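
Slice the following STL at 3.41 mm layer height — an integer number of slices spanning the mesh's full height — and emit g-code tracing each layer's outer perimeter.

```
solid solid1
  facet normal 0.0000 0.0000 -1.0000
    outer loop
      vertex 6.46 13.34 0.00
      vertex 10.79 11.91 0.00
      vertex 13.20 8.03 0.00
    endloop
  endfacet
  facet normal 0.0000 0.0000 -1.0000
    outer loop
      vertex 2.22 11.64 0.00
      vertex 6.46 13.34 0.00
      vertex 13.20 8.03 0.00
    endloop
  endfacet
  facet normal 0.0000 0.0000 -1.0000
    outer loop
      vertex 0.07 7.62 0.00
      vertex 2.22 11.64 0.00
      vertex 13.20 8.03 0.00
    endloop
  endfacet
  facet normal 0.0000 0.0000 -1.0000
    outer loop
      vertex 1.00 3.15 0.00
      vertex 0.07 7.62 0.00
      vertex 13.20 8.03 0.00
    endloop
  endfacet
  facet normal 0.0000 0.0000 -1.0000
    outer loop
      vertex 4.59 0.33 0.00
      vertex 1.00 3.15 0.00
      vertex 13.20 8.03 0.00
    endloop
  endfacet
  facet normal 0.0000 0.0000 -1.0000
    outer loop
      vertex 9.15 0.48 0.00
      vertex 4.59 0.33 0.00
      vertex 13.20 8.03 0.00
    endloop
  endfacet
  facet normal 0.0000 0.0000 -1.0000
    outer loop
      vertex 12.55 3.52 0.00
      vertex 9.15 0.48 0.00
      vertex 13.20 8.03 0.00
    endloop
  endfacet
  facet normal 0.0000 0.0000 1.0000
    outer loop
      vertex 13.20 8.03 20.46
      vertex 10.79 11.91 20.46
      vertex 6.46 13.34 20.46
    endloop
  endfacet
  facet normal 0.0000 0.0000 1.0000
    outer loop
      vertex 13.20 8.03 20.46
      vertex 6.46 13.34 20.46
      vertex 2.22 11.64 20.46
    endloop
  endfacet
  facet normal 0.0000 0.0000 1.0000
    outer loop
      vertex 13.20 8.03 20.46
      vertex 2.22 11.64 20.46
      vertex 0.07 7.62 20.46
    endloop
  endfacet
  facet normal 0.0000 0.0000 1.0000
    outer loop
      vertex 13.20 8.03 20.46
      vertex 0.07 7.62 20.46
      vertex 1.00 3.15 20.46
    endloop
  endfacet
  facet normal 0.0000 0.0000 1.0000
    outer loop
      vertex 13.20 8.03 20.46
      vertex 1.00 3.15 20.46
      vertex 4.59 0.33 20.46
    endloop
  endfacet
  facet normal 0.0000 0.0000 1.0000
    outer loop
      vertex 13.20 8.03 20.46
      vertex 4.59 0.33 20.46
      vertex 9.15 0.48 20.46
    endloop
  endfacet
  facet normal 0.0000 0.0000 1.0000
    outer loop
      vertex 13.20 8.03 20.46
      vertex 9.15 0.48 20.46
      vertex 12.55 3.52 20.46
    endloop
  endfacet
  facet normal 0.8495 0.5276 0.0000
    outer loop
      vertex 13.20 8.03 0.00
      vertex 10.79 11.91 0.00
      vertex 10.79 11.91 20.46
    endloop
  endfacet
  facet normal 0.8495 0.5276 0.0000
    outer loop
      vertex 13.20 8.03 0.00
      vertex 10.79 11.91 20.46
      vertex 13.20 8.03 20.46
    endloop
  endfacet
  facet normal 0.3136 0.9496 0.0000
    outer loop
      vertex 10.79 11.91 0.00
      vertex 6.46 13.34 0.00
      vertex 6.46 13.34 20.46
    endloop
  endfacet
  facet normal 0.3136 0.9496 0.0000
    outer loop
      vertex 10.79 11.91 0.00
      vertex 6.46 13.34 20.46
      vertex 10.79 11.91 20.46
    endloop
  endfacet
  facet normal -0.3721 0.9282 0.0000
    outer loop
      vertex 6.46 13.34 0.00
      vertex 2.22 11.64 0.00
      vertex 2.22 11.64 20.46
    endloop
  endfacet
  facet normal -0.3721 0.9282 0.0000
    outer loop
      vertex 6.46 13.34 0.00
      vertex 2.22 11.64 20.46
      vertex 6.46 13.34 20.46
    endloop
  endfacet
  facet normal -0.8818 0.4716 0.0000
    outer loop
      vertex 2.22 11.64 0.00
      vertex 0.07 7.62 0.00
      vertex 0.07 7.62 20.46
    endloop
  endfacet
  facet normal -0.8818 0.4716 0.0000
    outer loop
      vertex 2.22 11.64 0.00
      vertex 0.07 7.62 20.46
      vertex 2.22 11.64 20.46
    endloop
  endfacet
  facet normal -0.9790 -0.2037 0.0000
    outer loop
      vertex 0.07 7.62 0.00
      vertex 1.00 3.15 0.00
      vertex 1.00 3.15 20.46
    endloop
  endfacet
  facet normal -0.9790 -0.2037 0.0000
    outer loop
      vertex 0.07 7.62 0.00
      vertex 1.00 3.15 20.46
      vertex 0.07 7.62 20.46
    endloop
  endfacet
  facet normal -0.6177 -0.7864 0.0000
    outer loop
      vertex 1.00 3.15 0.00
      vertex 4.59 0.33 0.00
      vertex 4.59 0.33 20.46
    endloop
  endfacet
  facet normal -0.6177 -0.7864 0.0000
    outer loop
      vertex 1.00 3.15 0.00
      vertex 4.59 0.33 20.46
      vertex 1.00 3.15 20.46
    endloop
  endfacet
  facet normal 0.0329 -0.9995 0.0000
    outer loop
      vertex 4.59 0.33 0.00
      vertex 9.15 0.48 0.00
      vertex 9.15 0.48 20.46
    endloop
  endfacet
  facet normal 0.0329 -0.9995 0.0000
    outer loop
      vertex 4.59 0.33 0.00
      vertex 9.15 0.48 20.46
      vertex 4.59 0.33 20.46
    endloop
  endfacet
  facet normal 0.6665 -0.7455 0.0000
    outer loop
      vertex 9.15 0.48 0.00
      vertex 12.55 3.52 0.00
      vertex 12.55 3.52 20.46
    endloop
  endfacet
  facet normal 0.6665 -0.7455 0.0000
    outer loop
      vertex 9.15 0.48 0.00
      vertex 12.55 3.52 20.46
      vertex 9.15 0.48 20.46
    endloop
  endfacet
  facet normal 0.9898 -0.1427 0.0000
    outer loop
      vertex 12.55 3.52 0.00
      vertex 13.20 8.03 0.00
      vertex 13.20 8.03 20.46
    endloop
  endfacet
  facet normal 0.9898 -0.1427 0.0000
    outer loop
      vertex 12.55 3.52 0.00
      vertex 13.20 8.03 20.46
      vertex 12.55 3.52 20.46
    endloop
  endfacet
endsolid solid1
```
; perimeter-only toolpath
G21 ; units = mm
G90 ; absolute positioning
G28 ; home
; layer 1
G0 Z3.41
G0 X13.20 Y8.03
G1 X10.79 Y11.91
G1 X6.46 Y13.34
G1 X2.22 Y11.64
G1 X0.07 Y7.62
G1 X1.00 Y3.15
G1 X4.59 Y0.33
G1 X9.15 Y0.48
G1 X12.55 Y3.52
G1 X13.20 Y8.03
; layer 2
G0 Z6.82
G0 X13.20 Y8.03
G1 X10.79 Y11.91
G1 X6.46 Y13.34
G1 X2.22 Y11.64
G1 X0.07 Y7.62
G1 X1.00 Y3.15
G1 X4.59 Y0.33
G1 X9.15 Y0.48
G1 X12.55 Y3.52
G1 X13.20 Y8.03
; layer 3
G0 Z10.23
G0 X13.20 Y8.03
G1 X10.79 Y11.91
G1 X6.46 Y13.34
G1 X2.22 Y11.64
G1 X0.07 Y7.62
G1 X1.00 Y3.15
G1 X4.59 Y0.33
G1 X9.15 Y0.48
G1 X12.55 Y3.52
G1 X13.20 Y8.03
; layer 4
G0 Z13.64
G0 X13.20 Y8.03
G1 X10.79 Y11.91
G1 X6.46 Y13.34
G1 X2.22 Y11.64
G1 X0.07 Y7.62
G1 X1.00 Y3.15
G1 X4.59 Y0.33
G1 X9.15 Y0.48
G1 X12.55 Y3.52
G1 X13.20 Y8.03
; layer 5
G0 Z17.05
G0 X13.20 Y8.03
G1 X10.79 Y11.91
G1 X6.46 Y13.34
G1 X2.22 Y11.64
G1 X0.07 Y7.62
G1 X1.00 Y3.15
G1 X4.59 Y0.33
G1 X9.15 Y0.48
G1 X12.55 Y3.52
G1 X13.20 Y8.03
; layer 6
G0 Z20.46
G0 X13.20 Y8.03
G1 X10.79 Y11.91
G1 X6.46 Y13.34
G1 X2.22 Y11.64
G1 X0.07 Y7.62
G1 X1.00 Y3.15
G1 X4.59 Y0.33
G1 X9.15 Y0.48
G1 X12.55 Y3.52
G1 X13.20 Y8.03
M2 ; end

The solid is a regular 9-sided prism (a cylinder approximated with 9 flat sides), circumscribed radius ≈ 6.67 mm, height ≈ 20.5 mm. Slicing at Δz = 3.41 mm — 6 equal slices spanning the solid's height, so layer i sits at z = i·h/6 — gives 6 non-empty perimeters. Each is a 9-segment closed polygon; G0 lifts to the layer z and rapids to the start vertex, then G1 traces the edges.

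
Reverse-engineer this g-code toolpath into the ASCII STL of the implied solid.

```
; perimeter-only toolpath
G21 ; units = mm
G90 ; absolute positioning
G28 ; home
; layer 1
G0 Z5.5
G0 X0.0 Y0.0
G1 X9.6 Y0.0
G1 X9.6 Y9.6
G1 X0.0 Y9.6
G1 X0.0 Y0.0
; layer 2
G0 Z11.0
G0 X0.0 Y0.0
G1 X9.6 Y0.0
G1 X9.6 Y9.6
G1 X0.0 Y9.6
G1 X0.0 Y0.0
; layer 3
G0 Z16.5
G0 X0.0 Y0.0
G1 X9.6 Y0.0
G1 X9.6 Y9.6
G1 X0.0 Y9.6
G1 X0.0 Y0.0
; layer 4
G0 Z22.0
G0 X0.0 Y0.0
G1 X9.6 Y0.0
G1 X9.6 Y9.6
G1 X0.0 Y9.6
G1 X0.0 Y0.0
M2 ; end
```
solid part
  facet normal 0.0000 0.0000 -1.0000
    outer loop
      vertex 9.6 9.6 0.0
      vertex 9.6 0.0 0.0
      vertex 0.0 0.0 0.0
    endloop
  endfacet
  facet normal 0.0000 0.0000 -1.0000
    outer loop
      vertex 0.0 9.6 0.0
      vertex 9.6 9.6 0.0
      vertex 0.0 0.0 0.0
    endloop
  endfacet
  facet normal 0.0000 0.0000 1.0000
    outer loop
      vertex 0.0 0.0 22.0
      vertex 9.6 0.0 22.0
      vertex 9.6 9.6 22.0
    endloop
  endfacet
  facet normal 0.0000 0.0000 1.0000
    outer loop
      vertex 0.0 0.0 22.0
      vertex 9.6 9.6 22.0
      vertex 0.0 9.6 22.0
    endloop
  endfacet
  facet normal 0.0000 -1.0000 0.0000
    outer loop
      vertex 0.0 0.0 0.0
      vertex 9.6 0.0 0.0
      vertex 9.6 0.0 22.0
    endloop
  endfacet
  facet normal 0.0000 -1.0000 0.0000
    outer loop
      vertex 0.0 0.0 0.0
      vertex 9.6 0.0 22.0
      vertex 0.0 0.0 22.0
    endloop
  endfacet
  facet normal 0.0000 1.0000 0.0000
    outer loop
      vertex 9.6 9.6 22.0
      vertex 9.6 9.6 0.0
      vertex 0.0 9.6 0.0
    endloop
  endfacet
  facet normal 0.0000 1.0000 0.0000
    outer loop
      vertex 0.0 9.6 22.0
      vertex 9.6 9.6 22.0
      vertex 0.0 9.6 0.0
    endloop
  endfacet
  facet normal -1.0000 0.0000 0.0000
    outer loop
      vertex 0.0 9.6 22.0
      vertex 0.0 9.6 0.0
      vertex 0.0 0.0 0.0
    endloop
  endfacet
  facet normal -1.0000 0.0000 0.0000
    outer loop
      vertex 0.0 0.0 22.0
      vertex 0.0 9.6 22.0
      vertex 0.0 0.0 0.0
    endloop
  endfacet
  facet normal 1.0000 0.0000 0.0000
    outer loop
      vertex 9.6 0.0 0.0
      vertex 9.6 9.6 0.0
      vertex 9.6 9.6 22.0
    endloop
  endfacet
  facet normal 1.0000 0.0000 0.0000
    outer loop
      vertex 9.6 0.0 0.0
      vertex 9.6 9.6 22.0
      vertex 9.6 0.0 22.0
    endloop
  endfacet
endsolid part

The G0 Z moves step by Δz≈5.5 mm. Every layer's G1 loop is the same polygon, so the solid is a straight extrusion of it from z=0 to z≈22. Closing with flat bottom and top caps and triangulating gives 12 facets — a rectangular box, roughly 9.6 × 9.6 mm footprint and 22 mm tall.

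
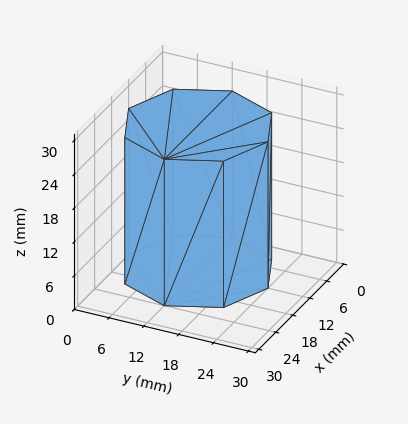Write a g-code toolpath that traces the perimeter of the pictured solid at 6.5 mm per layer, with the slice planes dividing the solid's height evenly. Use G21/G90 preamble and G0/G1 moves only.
Reading the render: the shape is a regular 8-sided prism (a cylinder approximated with 8 flat sides), circumscribed radius ≈ 12 mm, height ≈ 26 mm (dimensions read to the nearest mm from the axis ticks). For the g-code, the solid's height is divided into equal slices at the stated Δz and each level perimeter traced with G1 moves after a G0 lift.

; perimeter-only toolpath
G21 ; units = mm
G90 ; absolute positioning
G28 ; home
; layer 1
G0 Z6.5
G0 X24.0 Y12.0
G1 X20.5 Y20.5
G1 X12.0 Y24.0
G1 X3.5 Y20.5
G1 X0.0 Y12.0
G1 X3.5 Y3.5
G1 X12.0 Y0.0
G1 X20.5 Y3.5
G1 X24.0 Y12.0
; layer 2
G0 Z13.0
G0 X24.0 Y12.0
G1 X20.5 Y20.5
G1 X12.0 Y24.0
G1 X3.5 Y20.5
G1 X0.0 Y12.0
G1 X3.5 Y3.5
G1 X12.0 Y0.0
G1 X20.5 Y3.5
G1 X24.0 Y12.0
; layer 3
G0 Z19.5
G0 X24.0 Y12.0
G1 X20.5 Y20.5
G1 X12.0 Y24.0
G1 X3.5 Y20.5
G1 X0.0 Y12.0
G1 X3.5 Y3.5
G1 X12.0 Y0.0
G1 X20.5 Y3.5
G1 X24.0 Y12.0
; layer 4
G0 Z26.0
G0 X24.0 Y12.0
G1 X20.5 Y20.5
G1 X12.0 Y24.0
G1 X3.5 Y20.5
G1 X0.0 Y12.0
G1 X3.5 Y3.5
G1 X12.0 Y0.0
G1 X20.5 Y3.5
G1 X24.0 Y12.0
M2 ; end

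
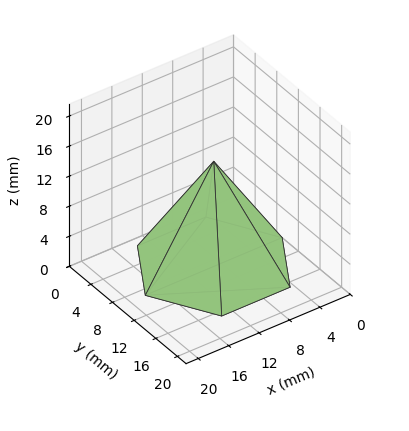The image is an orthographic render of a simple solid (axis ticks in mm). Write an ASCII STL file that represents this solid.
Reading the render: the shape is a regular 6-sided pyramid, base circumscribed radius ≈ 9 mm, apex at z ≈ 14 mm (dimensions read to the nearest mm from the axis ticks). For the STL, each face is triangulated and given an outward normal.

solid part
  facet normal 0.0000 0.0000 -1.0000
    outer loop
      vertex 4.50 16.79 0.00
      vertex 13.50 16.79 0.00
      vertex 18.00 9.00 0.00
    endloop
  endfacet
  facet normal 0.0000 0.0000 -1.0000
    outer loop
      vertex 0.00 9.00 0.00
      vertex 4.50 16.79 0.00
      vertex 18.00 9.00 0.00
    endloop
  endfacet
  facet normal 0.0000 0.0000 -1.0000
    outer loop
      vertex 4.50 1.21 0.00
      vertex 0.00 9.00 0.00
      vertex 18.00 9.00 0.00
    endloop
  endfacet
  facet normal 0.0000 0.0000 -1.0000
    outer loop
      vertex 13.50 1.21 0.00
      vertex 4.50 1.21 0.00
      vertex 18.00 9.00 0.00
    endloop
  endfacet
  facet normal 0.7566 0.4371 0.4864
    outer loop
      vertex 18.00 9.00 0.00
      vertex 13.50 16.79 0.00
      vertex 9.00 9.00 14.00
    endloop
  endfacet
  facet normal 0.0000 0.8738 0.4862
    outer loop
      vertex 13.50 16.79 0.00
      vertex 4.50 16.79 0.00
      vertex 9.00 9.00 14.00
    endloop
  endfacet
  facet normal -0.7566 0.4371 0.4864
    outer loop
      vertex 4.50 16.79 0.00
      vertex 0.00 9.00 0.00
      vertex 9.00 9.00 14.00
    endloop
  endfacet
  facet normal -0.7566 -0.4371 0.4864
    outer loop
      vertex 0.00 9.00 0.00
      vertex 4.50 1.21 0.00
      vertex 9.00 9.00 14.00
    endloop
  endfacet
  facet normal 0.0000 -0.8738 0.4862
    outer loop
      vertex 4.50 1.21 0.00
      vertex 13.50 1.21 0.00
      vertex 9.00 9.00 14.00
    endloop
  endfacet
  facet normal 0.7566 -0.4371 0.4864
    outer loop
      vertex 13.50 1.21 0.00
      vertex 18.00 9.00 0.00
      vertex 9.00 9.00 14.00
    endloop
  endfacet
endsolid part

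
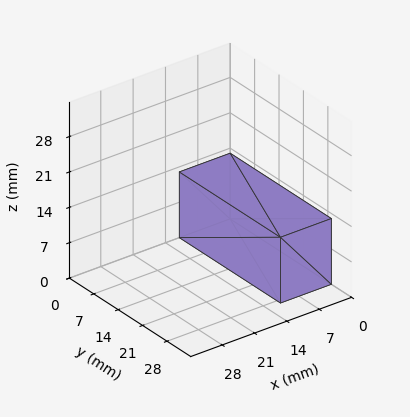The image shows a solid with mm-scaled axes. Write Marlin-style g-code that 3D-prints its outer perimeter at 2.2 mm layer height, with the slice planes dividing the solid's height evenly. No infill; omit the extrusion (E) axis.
Reading the render: the shape is a rectangular box, roughly 11 × 29 mm footprint and 13 mm tall (dimensions read to the nearest mm from the axis ticks). For the g-code, the solid's height is divided into equal slices at the stated Δz and each level perimeter traced with G1 moves after a G0 lift.

; perimeter-only toolpath
G21 ; units = mm
G90 ; absolute positioning
G28 ; home
; layer 1
G0 Z2.2
G0 X0.0 Y0.0
G1 X11.0 Y0.0
G1 X11.0 Y29.0
G1 X0.0 Y29.0
G1 X0.0 Y0.0
; layer 2
G0 Z4.3
G0 X0.0 Y0.0
G1 X11.0 Y0.0
G1 X11.0 Y29.0
G1 X0.0 Y29.0
G1 X0.0 Y0.0
; layer 3
G0 Z6.5
G0 X0.0 Y0.0
G1 X11.0 Y0.0
G1 X11.0 Y29.0
G1 X0.0 Y29.0
G1 X0.0 Y0.0
; layer 4
G0 Z8.7
G0 X0.0 Y0.0
G1 X11.0 Y0.0
G1 X11.0 Y29.0
G1 X0.0 Y29.0
G1 X0.0 Y0.0
; layer 5
G0 Z10.8
G0 X0.0 Y0.0
G1 X11.0 Y0.0
G1 X11.0 Y29.0
G1 X0.0 Y29.0
G1 X0.0 Y0.0
; layer 6
G0 Z13.0
G0 X0.0 Y0.0
G1 X11.0 Y0.0
G1 X11.0 Y29.0
G1 X0.0 Y29.0
G1 X0.0 Y0.0
M2 ; end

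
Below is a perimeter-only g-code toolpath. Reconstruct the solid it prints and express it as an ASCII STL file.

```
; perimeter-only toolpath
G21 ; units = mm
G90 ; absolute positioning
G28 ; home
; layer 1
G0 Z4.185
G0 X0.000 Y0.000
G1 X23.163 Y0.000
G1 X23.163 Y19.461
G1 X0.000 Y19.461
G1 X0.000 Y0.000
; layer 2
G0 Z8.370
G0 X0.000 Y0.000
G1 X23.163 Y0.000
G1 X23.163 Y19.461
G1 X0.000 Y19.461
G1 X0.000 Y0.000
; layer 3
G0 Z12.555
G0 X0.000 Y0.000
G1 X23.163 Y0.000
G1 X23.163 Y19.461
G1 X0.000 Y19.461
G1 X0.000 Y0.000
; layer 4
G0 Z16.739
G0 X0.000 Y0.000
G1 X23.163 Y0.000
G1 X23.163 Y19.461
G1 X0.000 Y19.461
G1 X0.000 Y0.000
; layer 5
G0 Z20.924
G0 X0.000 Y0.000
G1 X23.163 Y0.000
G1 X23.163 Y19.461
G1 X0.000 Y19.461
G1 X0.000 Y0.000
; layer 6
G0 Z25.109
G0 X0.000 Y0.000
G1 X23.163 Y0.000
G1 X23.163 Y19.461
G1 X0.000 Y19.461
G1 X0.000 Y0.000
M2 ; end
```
solid part
  facet normal 0.0000 0.0000 -1.0000
    outer loop
      vertex 23.163 19.461 0.000
      vertex 23.163 0.000 0.000
      vertex 0.000 0.000 0.000
    endloop
  endfacet
  facet normal 0.0000 0.0000 -1.0000
    outer loop
      vertex 0.000 19.461 0.000
      vertex 23.163 19.461 0.000
      vertex 0.000 0.000 0.000
    endloop
  endfacet
  facet normal 0.0000 0.0000 1.0000
    outer loop
      vertex 0.000 0.000 25.109
      vertex 23.163 0.000 25.109
      vertex 23.163 19.461 25.109
    endloop
  endfacet
  facet normal 0.0000 0.0000 1.0000
    outer loop
      vertex 0.000 0.000 25.109
      vertex 23.163 19.461 25.109
      vertex 0.000 19.461 25.109
    endloop
  endfacet
  facet normal 0.0000 -1.0000 0.0000
    outer loop
      vertex 0.000 0.000 0.000
      vertex 23.163 0.000 0.000
      vertex 23.163 0.000 25.109
    endloop
  endfacet
  facet normal 0.0000 -1.0000 0.0000
    outer loop
      vertex 0.000 0.000 0.000
      vertex 23.163 0.000 25.109
      vertex 0.000 0.000 25.109
    endloop
  endfacet
  facet normal 0.0000 1.0000 0.0000
    outer loop
      vertex 23.163 19.461 25.109
      vertex 23.163 19.461 0.000
      vertex 0.000 19.461 0.000
    endloop
  endfacet
  facet normal 0.0000 1.0000 0.0000
    outer loop
      vertex 0.000 19.461 25.109
      vertex 23.163 19.461 25.109
      vertex 0.000 19.461 0.000
    endloop
  endfacet
  facet normal -1.0000 0.0000 0.0000
    outer loop
      vertex 0.000 19.461 25.109
      vertex 0.000 19.461 0.000
      vertex 0.000 0.000 0.000
    endloop
  endfacet
  facet normal -1.0000 0.0000 0.0000
    outer loop
      vertex 0.000 0.000 25.109
      vertex 0.000 19.461 25.109
      vertex 0.000 0.000 0.000
    endloop
  endfacet
  facet normal 1.0000 0.0000 0.0000
    outer loop
      vertex 23.163 0.000 0.000
      vertex 23.163 19.461 0.000
      vertex 23.163 19.461 25.109
    endloop
  endfacet
  facet normal 1.0000 0.0000 0.0000
    outer loop
      vertex 23.163 0.000 0.000
      vertex 23.163 19.461 25.109
      vertex 23.163 0.000 25.109
    endloop
  endfacet
endsolid part

The G0 Z moves step by Δz≈4.185 mm. Every layer's G1 loop is the same polygon, so the solid is a straight extrusion of it from z=0 to z≈25.1. Closing with flat bottom and top caps and triangulating gives 12 facets — a rectangular box, roughly 23.2 × 19.5 mm footprint and 25.1 mm tall.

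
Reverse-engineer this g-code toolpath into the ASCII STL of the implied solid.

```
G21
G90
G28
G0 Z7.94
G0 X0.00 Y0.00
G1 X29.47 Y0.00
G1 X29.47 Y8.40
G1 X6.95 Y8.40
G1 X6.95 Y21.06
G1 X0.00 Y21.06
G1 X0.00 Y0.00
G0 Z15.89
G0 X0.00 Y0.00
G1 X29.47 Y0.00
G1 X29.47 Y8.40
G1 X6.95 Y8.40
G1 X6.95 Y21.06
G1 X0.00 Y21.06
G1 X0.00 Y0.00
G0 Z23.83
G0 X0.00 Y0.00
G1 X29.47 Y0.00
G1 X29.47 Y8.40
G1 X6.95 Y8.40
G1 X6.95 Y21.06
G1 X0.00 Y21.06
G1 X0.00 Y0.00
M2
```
solid part
  facet normal 0.0000 0.0000 -1.0000
    outer loop
      vertex 29.47 8.40 0.00
      vertex 29.47 0.00 0.00
      vertex 0.00 0.00 0.00
    endloop
  endfacet
  facet normal 0.0000 0.0000 -1.0000
    outer loop
      vertex 6.95 8.40 0.00
      vertex 29.47 8.40 0.00
      vertex 0.00 0.00 0.00
    endloop
  endfacet
  facet normal 0.0000 0.0000 -1.0000
    outer loop
      vertex 6.95 21.06 0.00
      vertex 6.95 8.40 0.00
      vertex 0.00 0.00 0.00
    endloop
  endfacet
  facet normal 0.0000 0.0000 -1.0000
    outer loop
      vertex 0.00 21.06 0.00
      vertex 6.95 21.06 0.00
      vertex 0.00 0.00 0.00
    endloop
  endfacet
  facet normal 0.0000 0.0000 1.0000
    outer loop
      vertex 0.00 0.00 23.83
      vertex 29.47 0.00 23.83
      vertex 29.47 8.40 23.83
    endloop
  endfacet
  facet normal 0.0000 0.0000 1.0000
    outer loop
      vertex 0.00 0.00 23.83
      vertex 29.47 8.40 23.83
      vertex 6.95 8.40 23.83
    endloop
  endfacet
  facet normal 0.0000 0.0000 1.0000
    outer loop
      vertex 0.00 0.00 23.83
      vertex 6.95 8.40 23.83
      vertex 6.95 21.06 23.83
    endloop
  endfacet
  facet normal 0.0000 0.0000 1.0000
    outer loop
      vertex 0.00 0.00 23.83
      vertex 6.95 21.06 23.83
      vertex 0.00 21.06 23.83
    endloop
  endfacet
  facet normal 0.0000 -1.0000 0.0000
    outer loop
      vertex 0.00 0.00 0.00
      vertex 29.47 0.00 0.00
      vertex 29.47 0.00 23.83
    endloop
  endfacet
  facet normal 0.0000 -1.0000 0.0000
    outer loop
      vertex 0.00 0.00 0.00
      vertex 29.47 0.00 23.83
      vertex 0.00 0.00 23.83
    endloop
  endfacet
  facet normal 1.0000 0.0000 0.0000
    outer loop
      vertex 29.47 0.00 0.00
      vertex 29.47 8.40 0.00
      vertex 29.47 8.40 23.83
    endloop
  endfacet
  facet normal 1.0000 0.0000 0.0000
    outer loop
      vertex 29.47 0.00 0.00
      vertex 29.47 8.40 23.83
      vertex 29.47 0.00 23.83
    endloop
  endfacet
  facet normal 0.0000 1.0000 0.0000
    outer loop
      vertex 29.47 8.40 0.00
      vertex 6.95 8.40 0.00
      vertex 6.95 8.40 23.83
    endloop
  endfacet
  facet normal 0.0000 1.0000 0.0000
    outer loop
      vertex 29.47 8.40 0.00
      vertex 6.95 8.40 23.83
      vertex 29.47 8.40 23.83
    endloop
  endfacet
  facet normal 1.0000 0.0000 0.0000
    outer loop
      vertex 6.95 8.40 0.00
      vertex 6.95 21.06 0.00
      vertex 6.95 21.06 23.83
    endloop
  endfacet
  facet normal 1.0000 0.0000 0.0000
    outer loop
      vertex 6.95 8.40 0.00
      vertex 6.95 21.06 23.83
      vertex 6.95 8.40 23.83
    endloop
  endfacet
  facet normal 0.0000 1.0000 0.0000
    outer loop
      vertex 6.95 21.06 0.00
      vertex 0.00 21.06 0.00
      vertex 0.00 21.06 23.83
    endloop
  endfacet
  facet normal 0.0000 1.0000 0.0000
    outer loop
      vertex 6.95 21.06 0.00
      vertex 0.00 21.06 23.83
      vertex 6.95 21.06 23.83
    endloop
  endfacet
  facet normal -1.0000 0.0000 0.0000
    outer loop
      vertex 0.00 21.06 0.00
      vertex 0.00 0.00 0.00
      vertex 0.00 0.00 23.83
    endloop
  endfacet
  facet normal -1.0000 0.0000 0.0000
    outer loop
      vertex 0.00 21.06 0.00
      vertex 0.00 0.00 23.83
      vertex 0.00 21.06 23.83
    endloop
  endfacet
endsolid part

The G0 Z moves step by Δz≈7.94 mm. Every layer's G1 loop is the same polygon, so the solid is a straight extrusion of it from z=0 to z≈23.8. Closing with flat bottom and top caps and triangulating gives 20 facets — an L-shaped prism: outer 29.5 × 21.1 mm, arm thicknesses ≈ 8.4 mm (horizontal) and 6.95 mm (vertical), extruded 23.8 mm in z.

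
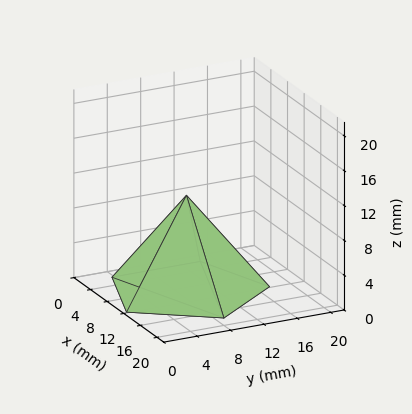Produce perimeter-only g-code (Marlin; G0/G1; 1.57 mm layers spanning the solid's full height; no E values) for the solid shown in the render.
Reading the render: the shape is a regular 5-sided pyramid, base circumscribed radius ≈ 9 mm, apex at z ≈ 11 mm (dimensions read to the nearest mm from the axis ticks). For the g-code, the solid's height is divided into equal slices at the stated Δz and each level perimeter traced with G1 moves after a G0 lift.

; perimeter-only toolpath
G21 ; units = mm
G90 ; absolute positioning
G28 ; home
; layer 1
G0 Z1.57
G0 X16.71 Y9.00
G1 X11.38 Y16.34
G1 X2.76 Y13.53
G1 X2.76 Y4.47
G1 X11.38 Y1.66
G1 X16.71 Y9.00
; layer 2
G0 Z3.14
G0 X15.43 Y9.00
G1 X10.99 Y15.11
G1 X3.80 Y12.78
G1 X3.80 Y5.22
G1 X10.99 Y2.89
G1 X15.43 Y9.00
; layer 3
G0 Z4.71
G0 X14.14 Y9.00
G1 X10.59 Y13.89
G1 X4.84 Y12.02
G1 X4.84 Y5.98
G1 X10.59 Y4.11
G1 X14.14 Y9.00
; layer 4
G0 Z6.29
G0 X12.86 Y9.00
G1 X10.19 Y12.67
G1 X5.88 Y11.27
G1 X5.88 Y6.73
G1 X10.19 Y5.33
G1 X12.86 Y9.00
; layer 5
G0 Z7.86
G0 X11.57 Y9.00
G1 X9.79 Y11.45
G1 X6.92 Y10.51
G1 X6.92 Y7.49
G1 X9.79 Y6.55
G1 X11.57 Y9.00
; layer 6
G0 Z9.43
G0 X10.29 Y9.00
G1 X9.40 Y10.22
G1 X7.96 Y9.76
G1 X7.96 Y8.24
G1 X9.40 Y7.78
G1 X10.29 Y9.00
M2 ; end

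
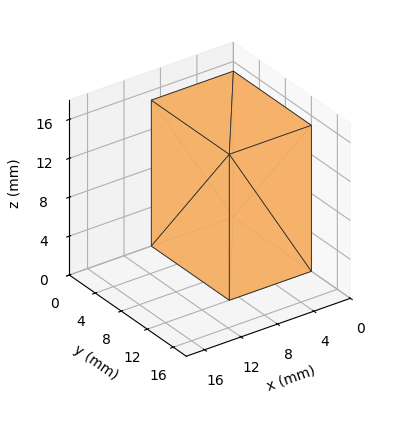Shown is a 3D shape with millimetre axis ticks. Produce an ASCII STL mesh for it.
Reading the render: the shape is a rectangular box, roughly 9 × 12 mm footprint and 15 mm tall (dimensions read to the nearest mm from the axis ticks). For the STL, each face is triangulated and given an outward normal.

solid part
  facet normal 0.0000 0.0000 -1.0000
    outer loop
      vertex 9.0 12.0 0.0
      vertex 9.0 0.0 0.0
      vertex 0.0 0.0 0.0
    endloop
  endfacet
  facet normal 0.0000 0.0000 -1.0000
    outer loop
      vertex 0.0 12.0 0.0
      vertex 9.0 12.0 0.0
      vertex 0.0 0.0 0.0
    endloop
  endfacet
  facet normal 0.0000 0.0000 1.0000
    outer loop
      vertex 0.0 0.0 15.0
      vertex 9.0 0.0 15.0
      vertex 9.0 12.0 15.0
    endloop
  endfacet
  facet normal 0.0000 0.0000 1.0000
    outer loop
      vertex 0.0 0.0 15.0
      vertex 9.0 12.0 15.0
      vertex 0.0 12.0 15.0
    endloop
  endfacet
  facet normal 0.0000 -1.0000 0.0000
    outer loop
      vertex 0.0 0.0 0.0
      vertex 9.0 0.0 0.0
      vertex 9.0 0.0 15.0
    endloop
  endfacet
  facet normal 0.0000 -1.0000 0.0000
    outer loop
      vertex 0.0 0.0 0.0
      vertex 9.0 0.0 15.0
      vertex 0.0 0.0 15.0
    endloop
  endfacet
  facet normal 0.0000 1.0000 0.0000
    outer loop
      vertex 9.0 12.0 15.0
      vertex 9.0 12.0 0.0
      vertex 0.0 12.0 0.0
    endloop
  endfacet
  facet normal 0.0000 1.0000 0.0000
    outer loop
      vertex 0.0 12.0 15.0
      vertex 9.0 12.0 15.0
      vertex 0.0 12.0 0.0
    endloop
  endfacet
  facet normal -1.0000 0.0000 0.0000
    outer loop
      vertex 0.0 12.0 15.0
      vertex 0.0 12.0 0.0
      vertex 0.0 0.0 0.0
    endloop
  endfacet
  facet normal -1.0000 0.0000 0.0000
    outer loop
      vertex 0.0 0.0 15.0
      vertex 0.0 12.0 15.0
      vertex 0.0 0.0 0.0
    endloop
  endfacet
  facet normal 1.0000 0.0000 0.0000
    outer loop
      vertex 9.0 0.0 0.0
      vertex 9.0 12.0 0.0
      vertex 9.0 12.0 15.0
    endloop
  endfacet
  facet normal 1.0000 0.0000 0.0000
    outer loop
      vertex 9.0 0.0 0.0
      vertex 9.0 12.0 15.0
      vertex 9.0 0.0 15.0
    endloop
  endfacet
endsolid part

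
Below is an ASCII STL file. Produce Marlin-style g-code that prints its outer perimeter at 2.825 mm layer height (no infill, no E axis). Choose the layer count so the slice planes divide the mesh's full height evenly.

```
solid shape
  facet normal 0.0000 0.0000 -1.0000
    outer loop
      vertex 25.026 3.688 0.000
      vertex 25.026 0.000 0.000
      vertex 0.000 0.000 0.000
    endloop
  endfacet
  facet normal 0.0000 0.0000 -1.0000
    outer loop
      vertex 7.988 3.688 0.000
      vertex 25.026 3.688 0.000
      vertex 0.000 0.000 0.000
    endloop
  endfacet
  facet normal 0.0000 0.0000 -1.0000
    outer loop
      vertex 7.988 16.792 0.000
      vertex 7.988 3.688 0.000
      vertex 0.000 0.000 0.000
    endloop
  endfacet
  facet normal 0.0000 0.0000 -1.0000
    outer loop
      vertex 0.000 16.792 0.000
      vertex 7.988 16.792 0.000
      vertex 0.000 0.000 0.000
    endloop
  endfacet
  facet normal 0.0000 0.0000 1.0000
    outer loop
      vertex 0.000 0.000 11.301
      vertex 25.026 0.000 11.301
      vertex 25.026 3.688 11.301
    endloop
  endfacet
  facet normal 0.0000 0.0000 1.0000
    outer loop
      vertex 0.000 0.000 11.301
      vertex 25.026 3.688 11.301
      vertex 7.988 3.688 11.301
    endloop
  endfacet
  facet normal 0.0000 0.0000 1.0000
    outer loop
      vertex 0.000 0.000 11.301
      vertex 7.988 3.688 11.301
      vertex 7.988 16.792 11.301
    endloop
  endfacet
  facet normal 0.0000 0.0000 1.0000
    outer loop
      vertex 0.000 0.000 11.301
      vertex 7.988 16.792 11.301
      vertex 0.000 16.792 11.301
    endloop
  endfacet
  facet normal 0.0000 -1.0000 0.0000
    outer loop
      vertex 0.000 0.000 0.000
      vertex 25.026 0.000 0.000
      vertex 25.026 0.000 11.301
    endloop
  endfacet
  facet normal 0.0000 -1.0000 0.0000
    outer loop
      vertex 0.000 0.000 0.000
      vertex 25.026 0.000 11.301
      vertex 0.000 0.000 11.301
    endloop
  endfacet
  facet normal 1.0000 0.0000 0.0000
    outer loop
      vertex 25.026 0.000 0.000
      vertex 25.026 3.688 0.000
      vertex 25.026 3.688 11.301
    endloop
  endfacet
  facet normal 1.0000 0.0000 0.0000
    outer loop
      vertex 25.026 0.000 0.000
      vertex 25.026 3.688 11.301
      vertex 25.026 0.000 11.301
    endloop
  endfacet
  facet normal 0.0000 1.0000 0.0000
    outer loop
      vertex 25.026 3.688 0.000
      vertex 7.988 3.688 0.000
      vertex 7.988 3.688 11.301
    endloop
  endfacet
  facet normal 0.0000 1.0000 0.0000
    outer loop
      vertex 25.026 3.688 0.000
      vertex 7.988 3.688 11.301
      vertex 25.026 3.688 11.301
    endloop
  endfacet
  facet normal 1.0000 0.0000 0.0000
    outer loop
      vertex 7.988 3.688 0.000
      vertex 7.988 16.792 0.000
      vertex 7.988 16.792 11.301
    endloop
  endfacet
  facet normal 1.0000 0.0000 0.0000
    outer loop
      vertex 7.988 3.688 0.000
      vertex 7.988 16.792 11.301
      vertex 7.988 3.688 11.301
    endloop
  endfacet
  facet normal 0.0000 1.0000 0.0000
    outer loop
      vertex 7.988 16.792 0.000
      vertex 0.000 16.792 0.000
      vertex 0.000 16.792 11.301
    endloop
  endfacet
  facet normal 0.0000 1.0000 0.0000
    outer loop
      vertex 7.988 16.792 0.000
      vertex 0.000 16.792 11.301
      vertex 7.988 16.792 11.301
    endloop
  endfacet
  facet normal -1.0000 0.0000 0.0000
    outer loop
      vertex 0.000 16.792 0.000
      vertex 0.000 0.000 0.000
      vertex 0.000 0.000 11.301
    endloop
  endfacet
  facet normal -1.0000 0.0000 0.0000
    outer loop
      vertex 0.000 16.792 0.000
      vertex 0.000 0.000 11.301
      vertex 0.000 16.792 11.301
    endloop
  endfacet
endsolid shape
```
; perimeter-only toolpath
G21 ; units = mm
G90 ; absolute positioning
G28 ; home
; layer 1
G0 Z2.825
G0 X0.000 Y0.000
G1 X25.026 Y0.000
G1 X25.026 Y3.688
G1 X7.988 Y3.688
G1 X7.988 Y16.792
G1 X0.000 Y16.792
G1 X0.000 Y0.000
; layer 2
G0 Z5.651
G0 X0.000 Y0.000
G1 X25.026 Y0.000
G1 X25.026 Y3.688
G1 X7.988 Y3.688
G1 X7.988 Y16.792
G1 X0.000 Y16.792
G1 X0.000 Y0.000
; layer 3
G0 Z8.476
G0 X0.000 Y0.000
G1 X25.026 Y0.000
G1 X25.026 Y3.688
G1 X7.988 Y3.688
G1 X7.988 Y16.792
G1 X0.000 Y16.792
G1 X0.000 Y0.000
; layer 4
G0 Z11.301
G0 X0.000 Y0.000
G1 X25.026 Y0.000
G1 X25.026 Y3.688
G1 X7.988 Y3.688
G1 X7.988 Y16.792
G1 X0.000 Y16.792
G1 X0.000 Y0.000
M2 ; end

The solid is an L-shaped prism: outer 25 × 16.8 mm, arm thicknesses ≈ 3.69 mm (horizontal) and 7.99 mm (vertical), extruded 11.3 mm in z. Slicing at Δz = 2.825 mm — 4 equal slices spanning the solid's height, so layer i sits at z = i·h/4 — gives 4 non-empty perimeters. Each is a 6-segment closed polygon; G0 lifts to the layer z and rapids to the start vertex, then G1 traces the edges.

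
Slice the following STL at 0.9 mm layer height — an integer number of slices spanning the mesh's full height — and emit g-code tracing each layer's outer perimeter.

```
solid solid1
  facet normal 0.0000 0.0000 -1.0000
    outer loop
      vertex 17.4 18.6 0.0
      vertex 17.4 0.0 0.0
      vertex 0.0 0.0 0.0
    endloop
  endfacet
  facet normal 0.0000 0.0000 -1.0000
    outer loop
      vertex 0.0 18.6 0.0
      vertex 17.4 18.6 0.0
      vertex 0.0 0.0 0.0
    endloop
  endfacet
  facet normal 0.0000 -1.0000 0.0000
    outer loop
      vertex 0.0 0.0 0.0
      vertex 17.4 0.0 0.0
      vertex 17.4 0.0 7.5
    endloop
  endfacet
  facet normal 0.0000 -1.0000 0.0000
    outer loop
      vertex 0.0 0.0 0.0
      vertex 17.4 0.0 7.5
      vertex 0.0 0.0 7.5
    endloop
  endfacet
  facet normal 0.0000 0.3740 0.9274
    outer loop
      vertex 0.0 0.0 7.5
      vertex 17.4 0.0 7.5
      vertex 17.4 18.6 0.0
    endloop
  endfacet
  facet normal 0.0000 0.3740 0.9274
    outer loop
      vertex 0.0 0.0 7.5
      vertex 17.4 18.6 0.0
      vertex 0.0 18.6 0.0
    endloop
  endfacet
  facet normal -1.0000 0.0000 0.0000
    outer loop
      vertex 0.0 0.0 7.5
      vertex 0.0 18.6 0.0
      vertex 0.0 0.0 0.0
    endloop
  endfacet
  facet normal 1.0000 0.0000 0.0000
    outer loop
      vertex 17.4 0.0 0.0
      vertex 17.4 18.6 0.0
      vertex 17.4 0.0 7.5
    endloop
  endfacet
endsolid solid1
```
; perimeter-only toolpath
G21 ; units = mm
G90 ; absolute positioning
G28 ; home
; layer 1
G0 Z0.9
G0 X0.0 Y0.0
G1 X17.4 Y0.0
G1 X17.4 Y16.3
G1 X0.0 Y16.3
G1 X0.0 Y0.0
; layer 2
G0 Z1.9
G0 X0.0 Y0.0
G1 X17.4 Y0.0
G1 X17.4 Y14.0
G1 X0.0 Y14.0
G1 X0.0 Y0.0
; layer 3
G0 Z2.8
G0 X0.0 Y0.0
G1 X17.4 Y0.0
G1 X17.4 Y11.6
G1 X0.0 Y11.6
G1 X0.0 Y0.0
; layer 4
G0 Z3.8
G0 X0.0 Y0.0
G1 X17.4 Y0.0
G1 X17.4 Y9.3
G1 X0.0 Y9.3
G1 X0.0 Y0.0
; layer 5
G0 Z4.7
G0 X0.0 Y0.0
G1 X17.4 Y0.0
G1 X17.4 Y7.0
G1 X0.0 Y7.0
G1 X0.0 Y0.0
; layer 6
G0 Z5.6
G0 X0.0 Y0.0
G1 X17.4 Y0.0
G1 X17.4 Y4.7
G1 X0.0 Y4.7
G1 X0.0 Y0.0
; layer 7
G0 Z6.6
G0 X0.0 Y0.0
G1 X17.4 Y0.0
G1 X17.4 Y2.3
G1 X0.0 Y2.3
G1 X0.0 Y0.0
M2 ; end

The solid is a wedge (ramp): 17.4 × 18.6 mm base, rising to 7.5 mm along the y=0 edge and sloping linearly to z=0 at y=18.6. Slicing at Δz = 0.9 mm — 8 equal slices spanning the solid's height, so layer i sits at z = i·h/8 — gives 7 non-empty perimeters. Each is a 4-segment closed polygon; G0 lifts to the layer z and rapids to the start vertex, then G1 traces the edges. The cross-section shrinks linearly with z (the slice at the apex is degenerate and omitted).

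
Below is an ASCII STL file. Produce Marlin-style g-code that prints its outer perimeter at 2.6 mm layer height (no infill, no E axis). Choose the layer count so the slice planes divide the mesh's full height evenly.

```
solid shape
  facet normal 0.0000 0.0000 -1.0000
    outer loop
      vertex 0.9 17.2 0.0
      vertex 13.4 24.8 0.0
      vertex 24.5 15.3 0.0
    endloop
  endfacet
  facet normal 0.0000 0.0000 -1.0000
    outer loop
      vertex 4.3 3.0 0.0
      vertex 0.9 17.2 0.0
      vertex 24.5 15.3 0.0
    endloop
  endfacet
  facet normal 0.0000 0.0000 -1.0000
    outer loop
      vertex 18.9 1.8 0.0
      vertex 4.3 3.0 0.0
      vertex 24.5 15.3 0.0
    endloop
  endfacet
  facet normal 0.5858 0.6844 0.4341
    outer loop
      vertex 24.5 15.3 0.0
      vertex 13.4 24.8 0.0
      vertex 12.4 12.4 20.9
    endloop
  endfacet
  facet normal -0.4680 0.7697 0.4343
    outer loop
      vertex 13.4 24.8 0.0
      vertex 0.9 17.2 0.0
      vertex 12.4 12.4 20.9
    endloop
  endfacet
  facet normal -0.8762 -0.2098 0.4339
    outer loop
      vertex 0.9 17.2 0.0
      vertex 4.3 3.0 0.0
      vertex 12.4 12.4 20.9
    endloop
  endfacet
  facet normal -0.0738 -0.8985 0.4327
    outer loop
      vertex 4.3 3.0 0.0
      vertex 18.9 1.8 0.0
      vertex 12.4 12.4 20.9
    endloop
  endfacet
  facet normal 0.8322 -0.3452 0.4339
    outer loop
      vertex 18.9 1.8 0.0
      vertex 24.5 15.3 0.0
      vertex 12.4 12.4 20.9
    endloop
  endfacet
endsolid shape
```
; perimeter-only toolpath
G21 ; units = mm
G90 ; absolute positioning
G28 ; home
; layer 1
G0 Z2.6
G0 X23.0 Y14.9
G1 X13.3 Y23.2
G1 X2.3 Y16.6
G1 X5.3 Y4.2
G1 X18.1 Y3.1
G1 X23.0 Y14.9
; layer 2
G0 Z5.2
G0 X21.5 Y14.6
G1 X13.2 Y21.7
G1 X3.8 Y16.0
G1 X6.3 Y5.3
G1 X17.3 Y4.5
G1 X21.5 Y14.6
; layer 3
G0 Z7.8
G0 X20.0 Y14.2
G1 X13.0 Y20.1
G1 X5.2 Y15.4
G1 X7.3 Y6.5
G1 X16.5 Y5.8
G1 X20.0 Y14.2
; layer 4
G0 Z10.4
G0 X18.4 Y13.9
G1 X12.9 Y18.6
G1 X6.7 Y14.8
G1 X8.3 Y7.7
G1 X15.6 Y7.1
G1 X18.4 Y13.9
; layer 5
G0 Z13.1
G0 X16.9 Y13.5
G1 X12.8 Y17.1
G1 X8.1 Y14.2
G1 X9.4 Y8.9
G1 X14.8 Y8.4
G1 X16.9 Y13.5
; layer 6
G0 Z15.7
G0 X15.4 Y13.1
G1 X12.7 Y15.5
G1 X9.5 Y13.6
G1 X10.4 Y10.1
G1 X14.0 Y9.8
G1 X15.4 Y13.1
; layer 7
G0 Z18.3
G0 X13.9 Y12.8
G1 X12.5 Y13.9
G1 X11.0 Y13.0
G1 X11.4 Y11.2
G1 X13.2 Y11.1
G1 X13.9 Y12.8
M2 ; end

The solid is a regular 5-sided pyramid, base circumscribed radius ≈ 12.4 mm, apex at z ≈ 20.9 mm. Slicing at Δz = 2.6 mm — 8 equal slices spanning the solid's height, so layer i sits at z = i·h/8 — gives 7 non-empty perimeters. Each is a 5-segment closed polygon; G0 lifts to the layer z and rapids to the start vertex, then G1 traces the edges. The cross-section shrinks linearly with z (the slice at the apex is degenerate and omitted).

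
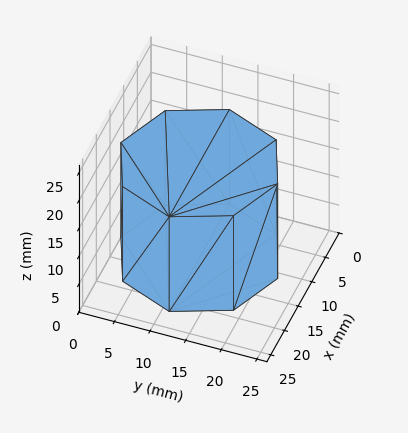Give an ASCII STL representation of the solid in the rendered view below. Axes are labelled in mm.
Reading the render: the shape is a regular 8-sided prism (a cylinder approximated with 8 flat sides), circumscribed radius ≈ 11 mm, height ≈ 17 mm (dimensions read to the nearest mm from the axis ticks). For the STL, each face is triangulated and given an outward normal.

solid part
  facet normal 0.0000 0.0000 -1.0000
    outer loop
      vertex 11.00 22.00 0.00
      vertex 18.78 18.78 0.00
      vertex 22.00 11.00 0.00
    endloop
  endfacet
  facet normal 0.0000 0.0000 -1.0000
    outer loop
      vertex 3.22 18.78 0.00
      vertex 11.00 22.00 0.00
      vertex 22.00 11.00 0.00
    endloop
  endfacet
  facet normal 0.0000 0.0000 -1.0000
    outer loop
      vertex 0.00 11.00 0.00
      vertex 3.22 18.78 0.00
      vertex 22.00 11.00 0.00
    endloop
  endfacet
  facet normal 0.0000 0.0000 -1.0000
    outer loop
      vertex 3.22 3.22 0.00
      vertex 0.00 11.00 0.00
      vertex 22.00 11.00 0.00
    endloop
  endfacet
  facet normal 0.0000 0.0000 -1.0000
    outer loop
      vertex 11.00 0.00 0.00
      vertex 3.22 3.22 0.00
      vertex 22.00 11.00 0.00
    endloop
  endfacet
  facet normal 0.0000 0.0000 -1.0000
    outer loop
      vertex 18.78 3.22 0.00
      vertex 11.00 0.00 0.00
      vertex 22.00 11.00 0.00
    endloop
  endfacet
  facet normal 0.0000 0.0000 1.0000
    outer loop
      vertex 22.00 11.00 17.00
      vertex 18.78 18.78 17.00
      vertex 11.00 22.00 17.00
    endloop
  endfacet
  facet normal 0.0000 0.0000 1.0000
    outer loop
      vertex 22.00 11.00 17.00
      vertex 11.00 22.00 17.00
      vertex 3.22 18.78 17.00
    endloop
  endfacet
  facet normal 0.0000 0.0000 1.0000
    outer loop
      vertex 22.00 11.00 17.00
      vertex 3.22 18.78 17.00
      vertex 0.00 11.00 17.00
    endloop
  endfacet
  facet normal 0.0000 0.0000 1.0000
    outer loop
      vertex 22.00 11.00 17.00
      vertex 0.00 11.00 17.00
      vertex 3.22 3.22 17.00
    endloop
  endfacet
  facet normal 0.0000 0.0000 1.0000
    outer loop
      vertex 22.00 11.00 17.00
      vertex 3.22 3.22 17.00
      vertex 11.00 0.00 17.00
    endloop
  endfacet
  facet normal 0.0000 0.0000 1.0000
    outer loop
      vertex 22.00 11.00 17.00
      vertex 11.00 0.00 17.00
      vertex 18.78 3.22 17.00
    endloop
  endfacet
  facet normal 0.9240 0.3824 0.0000
    outer loop
      vertex 22.00 11.00 0.00
      vertex 18.78 18.78 0.00
      vertex 18.78 18.78 17.00
    endloop
  endfacet
  facet normal 0.9240 0.3824 0.0000
    outer loop
      vertex 22.00 11.00 0.00
      vertex 18.78 18.78 17.00
      vertex 22.00 11.00 17.00
    endloop
  endfacet
  facet normal 0.3824 0.9240 0.0000
    outer loop
      vertex 18.78 18.78 0.00
      vertex 11.00 22.00 0.00
      vertex 11.00 22.00 17.00
    endloop
  endfacet
  facet normal 0.3824 0.9240 0.0000
    outer loop
      vertex 18.78 18.78 0.00
      vertex 11.00 22.00 17.00
      vertex 18.78 18.78 17.00
    endloop
  endfacet
  facet normal -0.3824 0.9240 0.0000
    outer loop
      vertex 11.00 22.00 0.00
      vertex 3.22 18.78 0.00
      vertex 3.22 18.78 17.00
    endloop
  endfacet
  facet normal -0.3824 0.9240 0.0000
    outer loop
      vertex 11.00 22.00 0.00
      vertex 3.22 18.78 17.00
      vertex 11.00 22.00 17.00
    endloop
  endfacet
  facet normal -0.9240 0.3824 0.0000
    outer loop
      vertex 3.22 18.78 0.00
      vertex 0.00 11.00 0.00
      vertex 0.00 11.00 17.00
    endloop
  endfacet
  facet normal -0.9240 0.3824 0.0000
    outer loop
      vertex 3.22 18.78 0.00
      vertex 0.00 11.00 17.00
      vertex 3.22 18.78 17.00
    endloop
  endfacet
  facet normal -0.9240 -0.3824 0.0000
    outer loop
      vertex 0.00 11.00 0.00
      vertex 3.22 3.22 0.00
      vertex 3.22 3.22 17.00
    endloop
  endfacet
  facet normal -0.9240 -0.3824 0.0000
    outer loop
      vertex 0.00 11.00 0.00
      vertex 3.22 3.22 17.00
      vertex 0.00 11.00 17.00
    endloop
  endfacet
  facet normal -0.3824 -0.9240 0.0000
    outer loop
      vertex 3.22 3.22 0.00
      vertex 11.00 0.00 0.00
      vertex 11.00 0.00 17.00
    endloop
  endfacet
  facet normal -0.3824 -0.9240 0.0000
    outer loop
      vertex 3.22 3.22 0.00
      vertex 11.00 0.00 17.00
      vertex 3.22 3.22 17.00
    endloop
  endfacet
  facet normal 0.3824 -0.9240 0.0000
    outer loop
      vertex 11.00 0.00 0.00
      vertex 18.78 3.22 0.00
      vertex 18.78 3.22 17.00
    endloop
  endfacet
  facet normal 0.3824 -0.9240 0.0000
    outer loop
      vertex 11.00 0.00 0.00
      vertex 18.78 3.22 17.00
      vertex 11.00 0.00 17.00
    endloop
  endfacet
  facet normal 0.9240 -0.3824 0.0000
    outer loop
      vertex 18.78 3.22 0.00
      vertex 22.00 11.00 0.00
      vertex 22.00 11.00 17.00
    endloop
  endfacet
  facet normal 0.9240 -0.3824 0.0000
    outer loop
      vertex 18.78 3.22 0.00
      vertex 22.00 11.00 17.00
      vertex 18.78 3.22 17.00
    endloop
  endfacet
endsolid part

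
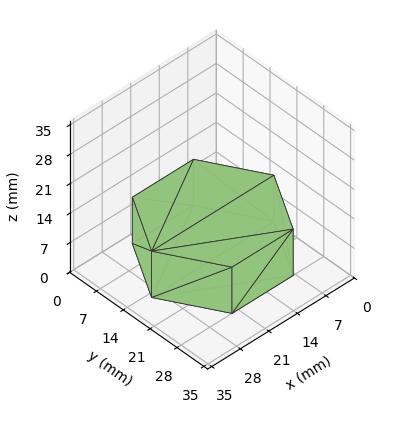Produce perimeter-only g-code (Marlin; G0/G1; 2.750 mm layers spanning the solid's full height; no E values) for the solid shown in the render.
Reading the render: the shape is a regular 6-sided prism (a cylinder approximated with 6 flat sides), circumscribed radius ≈ 15 mm, height ≈ 11 mm (dimensions read to the nearest mm from the axis ticks). For the g-code, the solid's height is divided into equal slices at the stated Δz and each level perimeter traced with G1 moves after a G0 lift.

; perimeter-only toolpath
G21 ; units = mm
G90 ; absolute positioning
G28 ; home
; layer 1
G0 Z2.750
G0 X30.000 Y15.000
G1 X22.500 Y27.990
G1 X7.500 Y27.990
G1 X0.000 Y15.000
G1 X7.500 Y2.010
G1 X22.500 Y2.010
G1 X30.000 Y15.000
; layer 2
G0 Z5.500
G0 X30.000 Y15.000
G1 X22.500 Y27.990
G1 X7.500 Y27.990
G1 X0.000 Y15.000
G1 X7.500 Y2.010
G1 X22.500 Y2.010
G1 X30.000 Y15.000
; layer 3
G0 Z8.250
G0 X30.000 Y15.000
G1 X22.500 Y27.990
G1 X7.500 Y27.990
G1 X0.000 Y15.000
G1 X7.500 Y2.010
G1 X22.500 Y2.010
G1 X30.000 Y15.000
; layer 4
G0 Z11.000
G0 X30.000 Y15.000
G1 X22.500 Y27.990
G1 X7.500 Y27.990
G1 X0.000 Y15.000
G1 X7.500 Y2.010
G1 X22.500 Y2.010
G1 X30.000 Y15.000
M2 ; end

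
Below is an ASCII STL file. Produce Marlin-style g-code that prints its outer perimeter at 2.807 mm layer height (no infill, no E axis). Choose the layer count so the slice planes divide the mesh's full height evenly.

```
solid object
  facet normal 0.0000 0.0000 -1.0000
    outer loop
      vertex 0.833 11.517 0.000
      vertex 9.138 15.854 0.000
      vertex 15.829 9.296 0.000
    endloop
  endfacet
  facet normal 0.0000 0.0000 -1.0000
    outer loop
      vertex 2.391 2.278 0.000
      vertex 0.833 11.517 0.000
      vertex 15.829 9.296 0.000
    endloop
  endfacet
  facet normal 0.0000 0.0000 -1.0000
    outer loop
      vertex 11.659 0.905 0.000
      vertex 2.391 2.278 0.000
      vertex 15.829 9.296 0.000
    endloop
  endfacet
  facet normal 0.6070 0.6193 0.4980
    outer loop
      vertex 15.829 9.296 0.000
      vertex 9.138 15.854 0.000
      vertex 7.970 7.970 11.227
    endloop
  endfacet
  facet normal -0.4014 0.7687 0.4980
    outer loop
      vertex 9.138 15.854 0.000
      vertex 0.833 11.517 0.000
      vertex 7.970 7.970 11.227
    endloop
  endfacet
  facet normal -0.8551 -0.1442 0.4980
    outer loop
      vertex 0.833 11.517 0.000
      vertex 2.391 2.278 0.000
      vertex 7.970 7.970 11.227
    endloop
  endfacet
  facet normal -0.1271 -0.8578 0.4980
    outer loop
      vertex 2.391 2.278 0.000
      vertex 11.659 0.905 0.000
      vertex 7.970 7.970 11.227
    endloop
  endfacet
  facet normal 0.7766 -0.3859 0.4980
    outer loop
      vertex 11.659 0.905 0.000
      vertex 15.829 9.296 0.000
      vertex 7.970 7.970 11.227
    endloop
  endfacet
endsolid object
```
; perimeter-only toolpath
G21 ; units = mm
G90 ; absolute positioning
G28 ; home
; layer 1
G0 Z2.807
G0 X13.864 Y8.964
G1 X8.846 Y13.883
G1 X2.617 Y10.630
G1 X3.786 Y3.701
G1 X10.737 Y2.671
G1 X13.864 Y8.964
; layer 2
G0 Z5.614
G0 X11.899 Y8.633
G1 X8.554 Y11.912
G1 X4.401 Y9.743
G1 X5.181 Y5.124
G1 X9.815 Y4.438
G1 X11.899 Y8.633
; layer 3
G0 Z8.420
G0 X9.935 Y8.302
G1 X8.262 Y9.941
G1 X6.186 Y8.857
G1 X6.575 Y6.547
G1 X8.892 Y6.204
G1 X9.935 Y8.302
M2 ; end

The solid is a regular 5-sided pyramid, base circumscribed radius ≈ 7.97 mm, apex at z ≈ 11.2 mm. Slicing at Δz = 2.807 mm — 4 equal slices spanning the solid's height, so layer i sits at z = i·h/4 — gives 3 non-empty perimeters. Each is a 5-segment closed polygon; G0 lifts to the layer z and rapids to the start vertex, then G1 traces the edges. The cross-section shrinks linearly with z (the slice at the apex is degenerate and omitted).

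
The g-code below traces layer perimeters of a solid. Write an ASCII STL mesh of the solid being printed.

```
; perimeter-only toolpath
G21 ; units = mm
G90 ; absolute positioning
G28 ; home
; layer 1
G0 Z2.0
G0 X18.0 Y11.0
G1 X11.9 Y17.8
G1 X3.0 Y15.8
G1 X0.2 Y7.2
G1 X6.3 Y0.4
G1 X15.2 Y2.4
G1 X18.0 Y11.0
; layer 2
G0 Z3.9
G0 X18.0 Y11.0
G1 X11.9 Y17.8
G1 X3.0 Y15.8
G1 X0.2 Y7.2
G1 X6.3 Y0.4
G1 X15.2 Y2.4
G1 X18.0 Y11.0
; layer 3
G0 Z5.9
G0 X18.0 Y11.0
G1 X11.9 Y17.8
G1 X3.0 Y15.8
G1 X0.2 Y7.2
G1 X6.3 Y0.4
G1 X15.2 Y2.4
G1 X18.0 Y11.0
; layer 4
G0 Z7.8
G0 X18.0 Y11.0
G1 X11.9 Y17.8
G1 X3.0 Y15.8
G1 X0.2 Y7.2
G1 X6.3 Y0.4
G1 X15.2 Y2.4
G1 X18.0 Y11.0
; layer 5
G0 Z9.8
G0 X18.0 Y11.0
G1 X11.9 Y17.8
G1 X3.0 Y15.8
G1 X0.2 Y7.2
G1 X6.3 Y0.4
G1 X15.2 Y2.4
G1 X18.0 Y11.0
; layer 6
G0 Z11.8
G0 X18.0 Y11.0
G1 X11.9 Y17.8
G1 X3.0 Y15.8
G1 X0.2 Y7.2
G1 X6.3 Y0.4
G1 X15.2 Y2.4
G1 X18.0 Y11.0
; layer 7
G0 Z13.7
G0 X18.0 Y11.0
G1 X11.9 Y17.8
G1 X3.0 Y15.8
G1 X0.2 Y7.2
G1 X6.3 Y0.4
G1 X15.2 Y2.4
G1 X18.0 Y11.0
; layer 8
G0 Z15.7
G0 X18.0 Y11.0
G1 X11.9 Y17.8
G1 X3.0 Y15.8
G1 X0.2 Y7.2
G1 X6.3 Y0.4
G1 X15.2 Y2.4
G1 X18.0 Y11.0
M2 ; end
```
solid part
  facet normal 0.0000 0.0000 -1.0000
    outer loop
      vertex 3.0 15.8 0.0
      vertex 11.9 17.8 0.0
      vertex 18.0 11.0 0.0
    endloop
  endfacet
  facet normal 0.0000 0.0000 -1.0000
    outer loop
      vertex 0.2 7.2 0.0
      vertex 3.0 15.8 0.0
      vertex 18.0 11.0 0.0
    endloop
  endfacet
  facet normal 0.0000 0.0000 -1.0000
    outer loop
      vertex 6.3 0.4 0.0
      vertex 0.2 7.2 0.0
      vertex 18.0 11.0 0.0
    endloop
  endfacet
  facet normal 0.0000 0.0000 -1.0000
    outer loop
      vertex 15.2 2.4 0.0
      vertex 6.3 0.4 0.0
      vertex 18.0 11.0 0.0
    endloop
  endfacet
  facet normal 0.0000 0.0000 1.0000
    outer loop
      vertex 18.0 11.0 15.7
      vertex 11.9 17.8 15.7
      vertex 3.0 15.8 15.7
    endloop
  endfacet
  facet normal 0.0000 0.0000 1.0000
    outer loop
      vertex 18.0 11.0 15.7
      vertex 3.0 15.8 15.7
      vertex 0.2 7.2 15.7
    endloop
  endfacet
  facet normal 0.0000 0.0000 1.0000
    outer loop
      vertex 18.0 11.0 15.7
      vertex 0.2 7.2 15.7
      vertex 6.3 0.4 15.7
    endloop
  endfacet
  facet normal 0.0000 0.0000 1.0000
    outer loop
      vertex 18.0 11.0 15.7
      vertex 6.3 0.4 15.7
      vertex 15.2 2.4 15.7
    endloop
  endfacet
  facet normal 0.7444 0.6678 0.0000
    outer loop
      vertex 18.0 11.0 0.0
      vertex 11.9 17.8 0.0
      vertex 11.9 17.8 15.7
    endloop
  endfacet
  facet normal 0.7444 0.6678 0.0000
    outer loop
      vertex 18.0 11.0 0.0
      vertex 11.9 17.8 15.7
      vertex 18.0 11.0 15.7
    endloop
  endfacet
  facet normal -0.2193 0.9757 0.0000
    outer loop
      vertex 11.9 17.8 0.0
      vertex 3.0 15.8 0.0
      vertex 3.0 15.8 15.7
    endloop
  endfacet
  facet normal -0.2193 0.9757 0.0000
    outer loop
      vertex 11.9 17.8 0.0
      vertex 3.0 15.8 15.7
      vertex 11.9 17.8 15.7
    endloop
  endfacet
  facet normal -0.9509 0.3096 0.0000
    outer loop
      vertex 3.0 15.8 0.0
      vertex 0.2 7.2 0.0
      vertex 0.2 7.2 15.7
    endloop
  endfacet
  facet normal -0.9509 0.3096 0.0000
    outer loop
      vertex 3.0 15.8 0.0
      vertex 0.2 7.2 15.7
      vertex 3.0 15.8 15.7
    endloop
  endfacet
  facet normal -0.7444 -0.6678 0.0000
    outer loop
      vertex 0.2 7.2 0.0
      vertex 6.3 0.4 0.0
      vertex 6.3 0.4 15.7
    endloop
  endfacet
  facet normal -0.7444 -0.6678 0.0000
    outer loop
      vertex 0.2 7.2 0.0
      vertex 6.3 0.4 15.7
      vertex 0.2 7.2 15.7
    endloop
  endfacet
  facet normal 0.2193 -0.9757 0.0000
    outer loop
      vertex 6.3 0.4 0.0
      vertex 15.2 2.4 0.0
      vertex 15.2 2.4 15.7
    endloop
  endfacet
  facet normal 0.2193 -0.9757 0.0000
    outer loop
      vertex 6.3 0.4 0.0
      vertex 15.2 2.4 15.7
      vertex 6.3 0.4 15.7
    endloop
  endfacet
  facet normal 0.9509 -0.3096 0.0000
    outer loop
      vertex 15.2 2.4 0.0
      vertex 18.0 11.0 0.0
      vertex 18.0 11.0 15.7
    endloop
  endfacet
  facet normal 0.9509 -0.3096 0.0000
    outer loop
      vertex 15.2 2.4 0.0
      vertex 18.0 11.0 15.7
      vertex 15.2 2.4 15.7
    endloop
  endfacet
endsolid part

The G0 Z moves step by Δz≈2.0 mm. Every layer's G1 loop is the same polygon, so the solid is a straight extrusion of it from z=0 to z≈15.7. Closing with flat bottom and top caps and triangulating gives 20 facets — a regular 6-sided prism (a cylinder approximated with 6 flat sides), circumscribed radius ≈ 9.1 mm, height ≈ 15.7 mm.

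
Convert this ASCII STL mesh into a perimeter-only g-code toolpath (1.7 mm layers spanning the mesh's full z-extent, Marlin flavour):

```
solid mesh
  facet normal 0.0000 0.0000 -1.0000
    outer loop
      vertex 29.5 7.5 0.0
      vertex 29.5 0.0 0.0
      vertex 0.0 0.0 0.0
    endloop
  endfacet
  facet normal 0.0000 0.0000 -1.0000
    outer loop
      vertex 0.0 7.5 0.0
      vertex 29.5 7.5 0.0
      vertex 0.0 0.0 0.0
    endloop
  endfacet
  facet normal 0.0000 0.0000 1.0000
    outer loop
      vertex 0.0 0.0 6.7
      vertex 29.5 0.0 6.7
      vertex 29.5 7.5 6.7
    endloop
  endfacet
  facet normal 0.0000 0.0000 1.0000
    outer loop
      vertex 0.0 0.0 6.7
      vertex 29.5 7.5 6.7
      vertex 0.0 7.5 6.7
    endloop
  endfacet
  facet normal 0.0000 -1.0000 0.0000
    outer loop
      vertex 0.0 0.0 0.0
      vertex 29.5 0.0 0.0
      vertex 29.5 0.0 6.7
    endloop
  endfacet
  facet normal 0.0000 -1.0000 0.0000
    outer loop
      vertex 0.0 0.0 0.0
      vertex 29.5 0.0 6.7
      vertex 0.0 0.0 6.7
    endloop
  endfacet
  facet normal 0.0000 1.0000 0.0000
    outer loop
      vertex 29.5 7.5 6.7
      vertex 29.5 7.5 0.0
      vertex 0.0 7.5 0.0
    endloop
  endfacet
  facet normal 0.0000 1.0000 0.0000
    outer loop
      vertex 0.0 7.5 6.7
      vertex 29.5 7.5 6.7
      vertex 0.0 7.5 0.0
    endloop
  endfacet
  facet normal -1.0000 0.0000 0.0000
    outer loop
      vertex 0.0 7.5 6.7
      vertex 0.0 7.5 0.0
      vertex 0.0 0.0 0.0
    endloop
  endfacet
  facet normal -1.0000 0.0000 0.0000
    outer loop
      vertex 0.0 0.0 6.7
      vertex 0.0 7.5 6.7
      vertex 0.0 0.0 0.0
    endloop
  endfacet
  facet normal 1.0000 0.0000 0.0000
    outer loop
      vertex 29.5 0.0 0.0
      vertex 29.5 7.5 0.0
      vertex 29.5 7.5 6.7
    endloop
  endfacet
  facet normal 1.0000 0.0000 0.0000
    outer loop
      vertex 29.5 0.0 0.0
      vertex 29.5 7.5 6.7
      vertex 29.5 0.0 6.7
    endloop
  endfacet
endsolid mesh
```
; perimeter-only toolpath
G21 ; units = mm
G90 ; absolute positioning
G28 ; home
; layer 1
G0 Z1.7
G0 X0.0 Y0.0
G1 X29.5 Y0.0
G1 X29.5 Y7.5
G1 X0.0 Y7.5
G1 X0.0 Y0.0
; layer 2
G0 Z3.4
G0 X0.0 Y0.0
G1 X29.5 Y0.0
G1 X29.5 Y7.5
G1 X0.0 Y7.5
G1 X0.0 Y0.0
; layer 3
G0 Z5.0
G0 X0.0 Y0.0
G1 X29.5 Y0.0
G1 X29.5 Y7.5
G1 X0.0 Y7.5
G1 X0.0 Y0.0
; layer 4
G0 Z6.7
G0 X0.0 Y0.0
G1 X29.5 Y0.0
G1 X29.5 Y7.5
G1 X0.0 Y7.5
G1 X0.0 Y0.0
M2 ; end

The solid is a rectangular box, roughly 29.5 × 7.5 mm footprint and 6.7 mm tall. Slicing at Δz = 1.7 mm — 4 equal slices spanning the solid's height, so layer i sits at z = i·h/4 — gives 4 non-empty perimeters. Each is a 4-segment closed polygon; G0 lifts to the layer z and rapids to the start vertex, then G1 traces the edges.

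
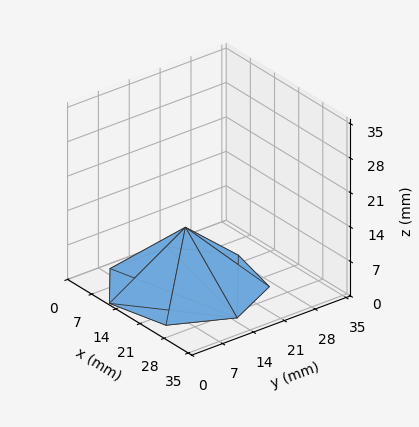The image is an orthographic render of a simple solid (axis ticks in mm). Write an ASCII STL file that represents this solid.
Reading the render: the shape is a regular 7-sided pyramid, base circumscribed radius ≈ 15 mm, apex at z ≈ 12 mm (dimensions read to the nearest mm from the axis ticks). For the STL, each face is triangulated and given an outward normal.

solid part
  facet normal 0.0000 0.0000 -1.0000
    outer loop
      vertex 11.662 29.624 0.000
      vertex 24.352 26.727 0.000
      vertex 30.000 15.000 0.000
    endloop
  endfacet
  facet normal 0.0000 0.0000 -1.0000
    outer loop
      vertex 1.485 21.508 0.000
      vertex 11.662 29.624 0.000
      vertex 30.000 15.000 0.000
    endloop
  endfacet
  facet normal 0.0000 0.0000 -1.0000
    outer loop
      vertex 1.485 8.492 0.000
      vertex 1.485 21.508 0.000
      vertex 30.000 15.000 0.000
    endloop
  endfacet
  facet normal 0.0000 0.0000 -1.0000
    outer loop
      vertex 11.662 0.376 0.000
      vertex 1.485 8.492 0.000
      vertex 30.000 15.000 0.000
    endloop
  endfacet
  facet normal 0.0000 0.0000 -1.0000
    outer loop
      vertex 24.352 3.273 0.000
      vertex 11.662 0.376 0.000
      vertex 30.000 15.000 0.000
    endloop
  endfacet
  facet normal 0.5982 0.2881 0.7478
    outer loop
      vertex 30.000 15.000 0.000
      vertex 24.352 26.727 0.000
      vertex 15.000 15.000 12.000
    endloop
  endfacet
  facet normal 0.1478 0.6473 0.7478
    outer loop
      vertex 24.352 26.727 0.000
      vertex 11.662 29.624 0.000
      vertex 15.000 15.000 12.000
    endloop
  endfacet
  facet normal -0.4140 0.5191 0.7478
    outer loop
      vertex 11.662 29.624 0.000
      vertex 1.485 21.508 0.000
      vertex 15.000 15.000 12.000
    endloop
  endfacet
  facet normal -0.6640 0.0000 0.7478
    outer loop
      vertex 1.485 21.508 0.000
      vertex 1.485 8.492 0.000
      vertex 15.000 15.000 12.000
    endloop
  endfacet
  facet normal -0.4140 -0.5191 0.7478
    outer loop
      vertex 1.485 8.492 0.000
      vertex 11.662 0.376 0.000
      vertex 15.000 15.000 12.000
    endloop
  endfacet
  facet normal 0.1478 -0.6473 0.7478
    outer loop
      vertex 11.662 0.376 0.000
      vertex 24.352 3.273 0.000
      vertex 15.000 15.000 12.000
    endloop
  endfacet
  facet normal 0.5982 -0.2881 0.7478
    outer loop
      vertex 24.352 3.273 0.000
      vertex 30.000 15.000 0.000
      vertex 15.000 15.000 12.000
    endloop
  endfacet
endsolid part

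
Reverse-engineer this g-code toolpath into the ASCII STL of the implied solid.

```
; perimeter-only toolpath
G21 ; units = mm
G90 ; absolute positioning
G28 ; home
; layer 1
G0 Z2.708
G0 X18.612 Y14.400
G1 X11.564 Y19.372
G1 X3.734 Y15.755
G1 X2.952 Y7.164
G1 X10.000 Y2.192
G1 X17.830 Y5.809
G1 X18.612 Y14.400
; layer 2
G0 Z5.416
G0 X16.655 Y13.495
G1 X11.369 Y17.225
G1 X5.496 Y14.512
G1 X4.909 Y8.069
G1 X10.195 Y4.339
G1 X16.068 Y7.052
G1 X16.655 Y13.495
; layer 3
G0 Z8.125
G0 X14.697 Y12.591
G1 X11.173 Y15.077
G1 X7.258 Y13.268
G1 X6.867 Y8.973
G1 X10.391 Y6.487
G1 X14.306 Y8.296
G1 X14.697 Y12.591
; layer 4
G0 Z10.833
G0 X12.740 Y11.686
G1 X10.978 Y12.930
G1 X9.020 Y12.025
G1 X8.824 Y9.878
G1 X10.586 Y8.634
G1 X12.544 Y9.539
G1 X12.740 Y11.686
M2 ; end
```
solid part
  facet normal 0.0000 0.0000 -1.0000
    outer loop
      vertex 1.972 16.998 0.000
      vertex 11.760 21.520 0.000
      vertex 20.570 15.304 0.000
    endloop
  endfacet
  facet normal 0.0000 0.0000 -1.0000
    outer loop
      vertex 0.994 6.260 0.000
      vertex 1.972 16.998 0.000
      vertex 20.570 15.304 0.000
    endloop
  endfacet
  facet normal 0.0000 0.0000 -1.0000
    outer loop
      vertex 9.804 0.044 0.000
      vertex 0.994 6.260 0.000
      vertex 20.570 15.304 0.000
    endloop
  endfacet
  facet normal 0.0000 0.0000 -1.0000
    outer loop
      vertex 19.592 4.566 0.000
      vertex 9.804 0.044 0.000
      vertex 20.570 15.304 0.000
    endloop
  endfacet
  facet normal 0.4746 0.6727 0.5677
    outer loop
      vertex 20.570 15.304 0.000
      vertex 11.760 21.520 0.000
      vertex 10.782 10.782 13.541
    endloop
  endfacet
  facet normal -0.3453 0.7473 0.5677
    outer loop
      vertex 11.760 21.520 0.000
      vertex 1.972 16.998 0.000
      vertex 10.782 10.782 13.541
    endloop
  endfacet
  facet normal -0.8199 0.0747 0.5677
    outer loop
      vertex 1.972 16.998 0.000
      vertex 0.994 6.260 0.000
      vertex 10.782 10.782 13.541
    endloop
  endfacet
  facet normal -0.4746 -0.6727 0.5677
    outer loop
      vertex 0.994 6.260 0.000
      vertex 9.804 0.044 0.000
      vertex 10.782 10.782 13.541
    endloop
  endfacet
  facet normal 0.3453 -0.7473 0.5677
    outer loop
      vertex 9.804 0.044 0.000
      vertex 19.592 4.566 0.000
      vertex 10.782 10.782 13.541
    endloop
  endfacet
  facet normal 0.8199 -0.0747 0.5677
    outer loop
      vertex 19.592 4.566 0.000
      vertex 20.570 15.304 0.000
      vertex 10.782 10.782 13.541
    endloop
  endfacet
endsolid part

The G0 Z moves step by Δz≈2.708 mm. The G1 loops shrink linearly with z, so the solid tapers from its base footprint up to z≈13.5. Closing with a flat bottom cap and the tapered top and triangulating gives 10 facets — a regular 6-sided pyramid, base circumscribed radius ≈ 10.8 mm, apex at z ≈ 13.5 mm.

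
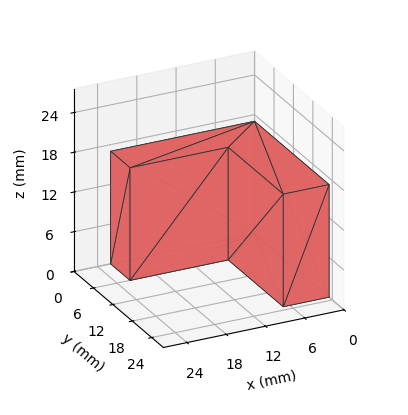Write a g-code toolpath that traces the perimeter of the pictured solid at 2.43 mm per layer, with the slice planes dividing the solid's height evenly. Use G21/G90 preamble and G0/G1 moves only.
Reading the render: the shape is an L-shaped prism: outer 22 × 23 mm, arm thicknesses ≈ 6 mm (horizontal) and 7 mm (vertical), extruded 17 mm in z (dimensions read to the nearest mm from the axis ticks). For the g-code, the solid's height is divided into equal slices at the stated Δz and each level perimeter traced with G1 moves after a G0 lift.

; perimeter-only toolpath
G21 ; units = mm
G90 ; absolute positioning
G28 ; home
; layer 1
G0 Z2.43
G0 X0.00 Y0.00
G1 X22.00 Y0.00
G1 X22.00 Y6.00
G1 X7.00 Y6.00
G1 X7.00 Y23.00
G1 X0.00 Y23.00
G1 X0.00 Y0.00
; layer 2
G0 Z4.86
G0 X0.00 Y0.00
G1 X22.00 Y0.00
G1 X22.00 Y6.00
G1 X7.00 Y6.00
G1 X7.00 Y23.00
G1 X0.00 Y23.00
G1 X0.00 Y0.00
; layer 3
G0 Z7.29
G0 X0.00 Y0.00
G1 X22.00 Y0.00
G1 X22.00 Y6.00
G1 X7.00 Y6.00
G1 X7.00 Y23.00
G1 X0.00 Y23.00
G1 X0.00 Y0.00
; layer 4
G0 Z9.71
G0 X0.00 Y0.00
G1 X22.00 Y0.00
G1 X22.00 Y6.00
G1 X7.00 Y6.00
G1 X7.00 Y23.00
G1 X0.00 Y23.00
G1 X0.00 Y0.00
; layer 5
G0 Z12.14
G0 X0.00 Y0.00
G1 X22.00 Y0.00
G1 X22.00 Y6.00
G1 X7.00 Y6.00
G1 X7.00 Y23.00
G1 X0.00 Y23.00
G1 X0.00 Y0.00
; layer 6
G0 Z14.57
G0 X0.00 Y0.00
G1 X22.00 Y0.00
G1 X22.00 Y6.00
G1 X7.00 Y6.00
G1 X7.00 Y23.00
G1 X0.00 Y23.00
G1 X0.00 Y0.00
; layer 7
G0 Z17.00
G0 X0.00 Y0.00
G1 X22.00 Y0.00
G1 X22.00 Y6.00
G1 X7.00 Y6.00
G1 X7.00 Y23.00
G1 X0.00 Y23.00
G1 X0.00 Y0.00
M2 ; end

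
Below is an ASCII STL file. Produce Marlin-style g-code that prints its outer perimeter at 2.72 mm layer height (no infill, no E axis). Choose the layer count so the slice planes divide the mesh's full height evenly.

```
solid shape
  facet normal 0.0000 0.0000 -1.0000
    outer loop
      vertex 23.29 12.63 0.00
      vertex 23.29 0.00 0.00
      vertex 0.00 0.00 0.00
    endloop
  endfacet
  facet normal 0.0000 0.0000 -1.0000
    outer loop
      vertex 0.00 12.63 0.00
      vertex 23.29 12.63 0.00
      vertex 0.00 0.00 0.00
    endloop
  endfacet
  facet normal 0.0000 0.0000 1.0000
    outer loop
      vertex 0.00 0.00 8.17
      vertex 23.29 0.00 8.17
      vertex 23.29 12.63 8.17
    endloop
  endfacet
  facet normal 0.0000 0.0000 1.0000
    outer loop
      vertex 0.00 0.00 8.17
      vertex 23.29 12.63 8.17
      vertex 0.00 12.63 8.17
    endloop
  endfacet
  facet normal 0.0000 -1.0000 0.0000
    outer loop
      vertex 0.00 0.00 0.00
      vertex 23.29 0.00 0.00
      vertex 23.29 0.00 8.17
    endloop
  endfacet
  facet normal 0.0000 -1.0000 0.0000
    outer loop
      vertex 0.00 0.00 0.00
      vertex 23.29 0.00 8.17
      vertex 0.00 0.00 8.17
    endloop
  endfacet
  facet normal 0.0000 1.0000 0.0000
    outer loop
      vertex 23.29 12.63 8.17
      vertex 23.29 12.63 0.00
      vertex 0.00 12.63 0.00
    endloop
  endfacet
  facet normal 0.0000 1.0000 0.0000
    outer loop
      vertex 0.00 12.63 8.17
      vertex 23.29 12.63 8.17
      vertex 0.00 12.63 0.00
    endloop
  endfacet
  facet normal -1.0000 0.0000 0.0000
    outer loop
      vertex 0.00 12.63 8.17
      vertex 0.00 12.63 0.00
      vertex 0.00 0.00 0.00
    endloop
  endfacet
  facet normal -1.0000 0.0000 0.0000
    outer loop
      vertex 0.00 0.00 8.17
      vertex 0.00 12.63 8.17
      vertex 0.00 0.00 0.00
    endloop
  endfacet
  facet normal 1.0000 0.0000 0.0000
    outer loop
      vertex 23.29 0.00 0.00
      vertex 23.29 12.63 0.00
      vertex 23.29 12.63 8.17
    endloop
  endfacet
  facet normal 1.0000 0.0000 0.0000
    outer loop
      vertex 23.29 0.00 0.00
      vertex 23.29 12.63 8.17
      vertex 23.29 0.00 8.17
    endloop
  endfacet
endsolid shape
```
; perimeter-only toolpath
G21 ; units = mm
G90 ; absolute positioning
G28 ; home
; layer 1
G0 Z2.72
G0 X0.00 Y0.00
G1 X23.29 Y0.00
G1 X23.29 Y12.63
G1 X0.00 Y12.63
G1 X0.00 Y0.00
; layer 2
G0 Z5.45
G0 X0.00 Y0.00
G1 X23.29 Y0.00
G1 X23.29 Y12.63
G1 X0.00 Y12.63
G1 X0.00 Y0.00
; layer 3
G0 Z8.17
G0 X0.00 Y0.00
G1 X23.29 Y0.00
G1 X23.29 Y12.63
G1 X0.00 Y12.63
G1 X0.00 Y0.00
M2 ; end

The solid is a rectangular box, roughly 23.3 × 12.6 mm footprint and 8.17 mm tall. Slicing at Δz = 2.72 mm — 3 equal slices spanning the solid's height, so layer i sits at z = i·h/3 — gives 3 non-empty perimeters. Each is a 4-segment closed polygon; G0 lifts to the layer z and rapids to the start vertex, then G1 traces the edges.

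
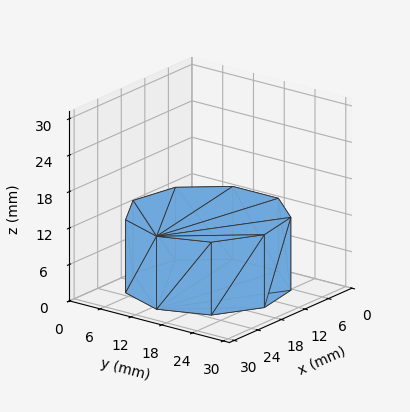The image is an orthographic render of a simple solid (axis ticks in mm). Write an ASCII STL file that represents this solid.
Reading the render: the shape is a regular 9-sided prism (a cylinder approximated with 9 flat sides), circumscribed radius ≈ 13 mm, height ≈ 12 mm (dimensions read to the nearest mm from the axis ticks). For the STL, each face is triangulated and given an outward normal.

solid part
  facet normal 0.0000 0.0000 -1.0000
    outer loop
      vertex 15.26 25.80 0.00
      vertex 22.96 21.36 0.00
      vertex 26.00 13.00 0.00
    endloop
  endfacet
  facet normal 0.0000 0.0000 -1.0000
    outer loop
      vertex 6.50 24.26 0.00
      vertex 15.26 25.80 0.00
      vertex 26.00 13.00 0.00
    endloop
  endfacet
  facet normal 0.0000 0.0000 -1.0000
    outer loop
      vertex 0.78 17.45 0.00
      vertex 6.50 24.26 0.00
      vertex 26.00 13.00 0.00
    endloop
  endfacet
  facet normal 0.0000 0.0000 -1.0000
    outer loop
      vertex 0.78 8.55 0.00
      vertex 0.78 17.45 0.00
      vertex 26.00 13.00 0.00
    endloop
  endfacet
  facet normal 0.0000 0.0000 -1.0000
    outer loop
      vertex 6.50 1.74 0.00
      vertex 0.78 8.55 0.00
      vertex 26.00 13.00 0.00
    endloop
  endfacet
  facet normal 0.0000 0.0000 -1.0000
    outer loop
      vertex 15.26 0.20 0.00
      vertex 6.50 1.74 0.00
      vertex 26.00 13.00 0.00
    endloop
  endfacet
  facet normal 0.0000 0.0000 -1.0000
    outer loop
      vertex 22.96 4.64 0.00
      vertex 15.26 0.20 0.00
      vertex 26.00 13.00 0.00
    endloop
  endfacet
  facet normal 0.0000 0.0000 1.0000
    outer loop
      vertex 26.00 13.00 12.00
      vertex 22.96 21.36 12.00
      vertex 15.26 25.80 12.00
    endloop
  endfacet
  facet normal 0.0000 0.0000 1.0000
    outer loop
      vertex 26.00 13.00 12.00
      vertex 15.26 25.80 12.00
      vertex 6.50 24.26 12.00
    endloop
  endfacet
  facet normal 0.0000 0.0000 1.0000
    outer loop
      vertex 26.00 13.00 12.00
      vertex 6.50 24.26 12.00
      vertex 0.78 17.45 12.00
    endloop
  endfacet
  facet normal 0.0000 0.0000 1.0000
    outer loop
      vertex 26.00 13.00 12.00
      vertex 0.78 17.45 12.00
      vertex 0.78 8.55 12.00
    endloop
  endfacet
  facet normal 0.0000 0.0000 1.0000
    outer loop
      vertex 26.00 13.00 12.00
      vertex 0.78 8.55 12.00
      vertex 6.50 1.74 12.00
    endloop
  endfacet
  facet normal 0.0000 0.0000 1.0000
    outer loop
      vertex 26.00 13.00 12.00
      vertex 6.50 1.74 12.00
      vertex 15.26 0.20 12.00
    endloop
  endfacet
  facet normal 0.0000 0.0000 1.0000
    outer loop
      vertex 26.00 13.00 12.00
      vertex 15.26 0.20 12.00
      vertex 22.96 4.64 12.00
    endloop
  endfacet
  facet normal 0.9398 0.3417 0.0000
    outer loop
      vertex 26.00 13.00 0.00
      vertex 22.96 21.36 0.00
      vertex 22.96 21.36 12.00
    endloop
  endfacet
  facet normal 0.9398 0.3417 0.0000
    outer loop
      vertex 26.00 13.00 0.00
      vertex 22.96 21.36 12.00
      vertex 26.00 13.00 12.00
    endloop
  endfacet
  facet normal 0.4995 0.8663 0.0000
    outer loop
      vertex 22.96 21.36 0.00
      vertex 15.26 25.80 0.00
      vertex 15.26 25.80 12.00
    endloop
  endfacet
  facet normal 0.4995 0.8663 0.0000
    outer loop
      vertex 22.96 21.36 0.00
      vertex 15.26 25.80 12.00
      vertex 22.96 21.36 12.00
    endloop
  endfacet
  facet normal -0.1731 0.9849 0.0000
    outer loop
      vertex 15.26 25.80 0.00
      vertex 6.50 24.26 0.00
      vertex 6.50 24.26 12.00
    endloop
  endfacet
  facet normal -0.1731 0.9849 0.0000
    outer loop
      vertex 15.26 25.80 0.00
      vertex 6.50 24.26 12.00
      vertex 15.26 25.80 12.00
    endloop
  endfacet
  facet normal -0.7657 0.6432 0.0000
    outer loop
      vertex 6.50 24.26 0.00
      vertex 0.78 17.45 0.00
      vertex 0.78 17.45 12.00
    endloop
  endfacet
  facet normal -0.7657 0.6432 0.0000
    outer loop
      vertex 6.50 24.26 0.00
      vertex 0.78 17.45 12.00
      vertex 6.50 24.26 12.00
    endloop
  endfacet
  facet normal -1.0000 0.0000 0.0000
    outer loop
      vertex 0.78 17.45 0.00
      vertex 0.78 8.55 0.00
      vertex 0.78 8.55 12.00
    endloop
  endfacet
  facet normal -1.0000 0.0000 0.0000
    outer loop
      vertex 0.78 17.45 0.00
      vertex 0.78 8.55 12.00
      vertex 0.78 17.45 12.00
    endloop
  endfacet
  facet normal -0.7657 -0.6432 0.0000
    outer loop
      vertex 0.78 8.55 0.00
      vertex 6.50 1.74 0.00
      vertex 6.50 1.74 12.00
    endloop
  endfacet
  facet normal -0.7657 -0.6432 0.0000
    outer loop
      vertex 0.78 8.55 0.00
      vertex 6.50 1.74 12.00
      vertex 0.78 8.55 12.00
    endloop
  endfacet
  facet normal -0.1731 -0.9849 0.0000
    outer loop
      vertex 6.50 1.74 0.00
      vertex 15.26 0.20 0.00
      vertex 15.26 0.20 12.00
    endloop
  endfacet
  facet normal -0.1731 -0.9849 0.0000
    outer loop
      vertex 6.50 1.74 0.00
      vertex 15.26 0.20 12.00
      vertex 6.50 1.74 12.00
    endloop
  endfacet
  facet normal 0.4995 -0.8663 0.0000
    outer loop
      vertex 15.26 0.20 0.00
      vertex 22.96 4.64 0.00
      vertex 22.96 4.64 12.00
    endloop
  endfacet
  facet normal 0.4995 -0.8663 0.0000
    outer loop
      vertex 15.26 0.20 0.00
      vertex 22.96 4.64 12.00
      vertex 15.26 0.20 12.00
    endloop
  endfacet
  facet normal 0.9398 -0.3417 0.0000
    outer loop
      vertex 22.96 4.64 0.00
      vertex 26.00 13.00 0.00
      vertex 26.00 13.00 12.00
    endloop
  endfacet
  facet normal 0.9398 -0.3417 0.0000
    outer loop
      vertex 22.96 4.64 0.00
      vertex 26.00 13.00 12.00
      vertex 22.96 4.64 12.00
    endloop
  endfacet
endsolid part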